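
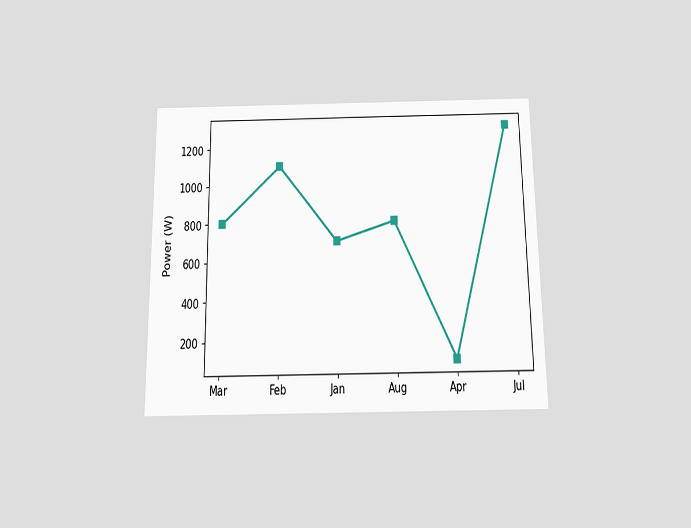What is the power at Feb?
1100W

The chart is viewed slightly from below. At Feb, the line is at 1100W.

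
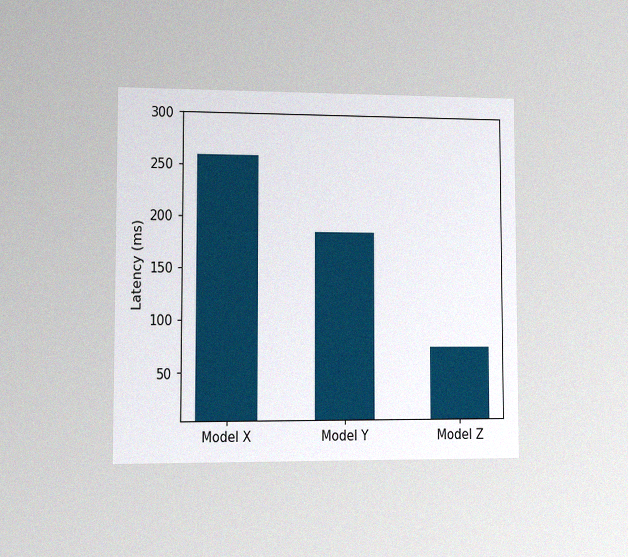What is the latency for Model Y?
185ms

The chart is viewed at a slight angle, with some photo noise. Reading along the chart's y-axis, the Model Y bar reaches 185ms.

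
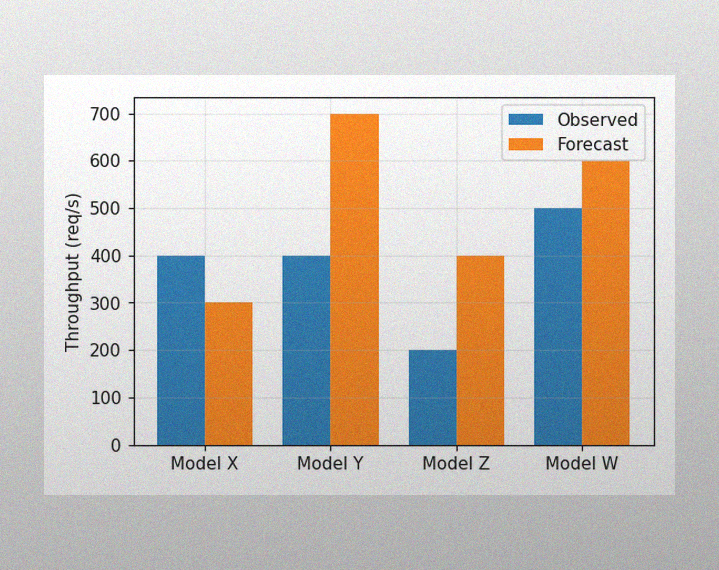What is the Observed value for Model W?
The image has some photo noise and uneven lighting. The Observed bar at Model W reaches 500req/s on the y-axis.

500req/s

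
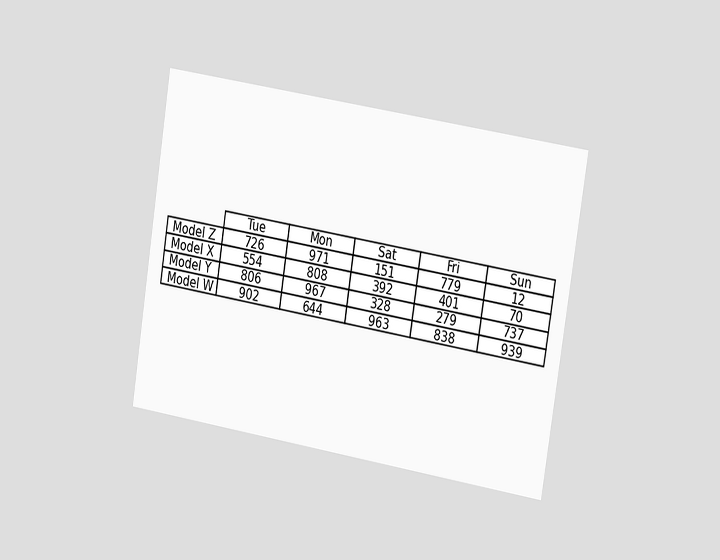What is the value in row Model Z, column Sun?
12

The chart is tilted about 9° clockwise and viewed slightly from the right. The (Model Z, Sun) cell reads 12.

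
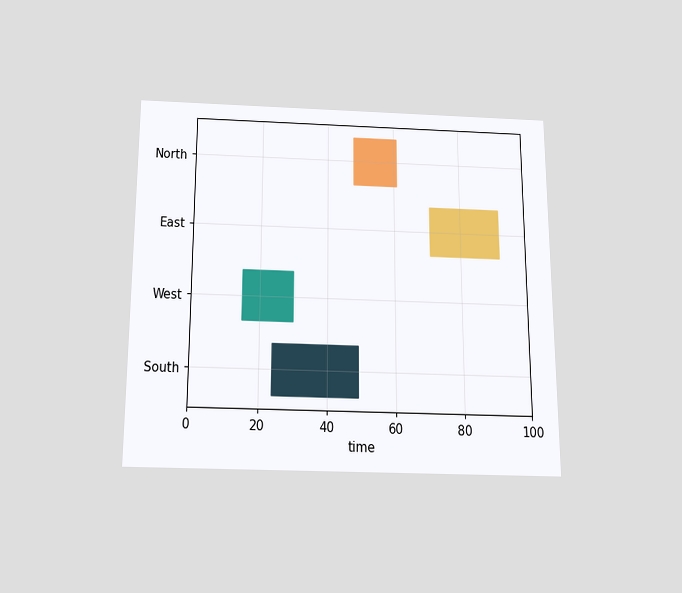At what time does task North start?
48

The chart is viewed slightly from below. The North bar begins at t=48.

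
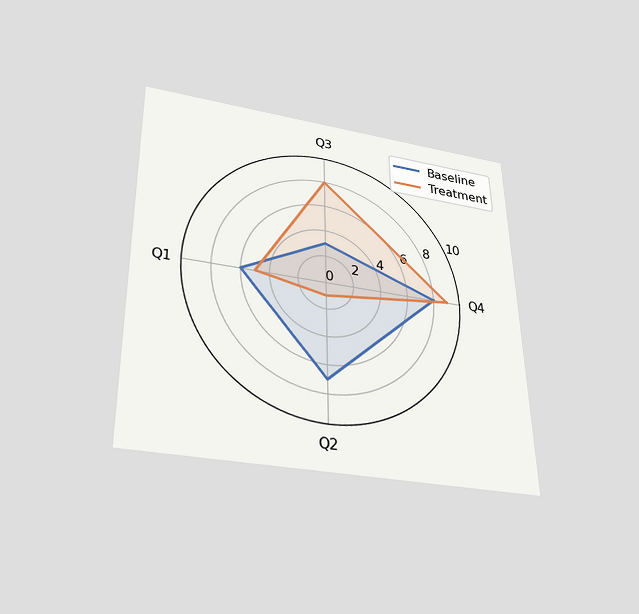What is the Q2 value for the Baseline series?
The chart is viewed slightly from below. On the Q2 axis, Baseline reaches 7.

7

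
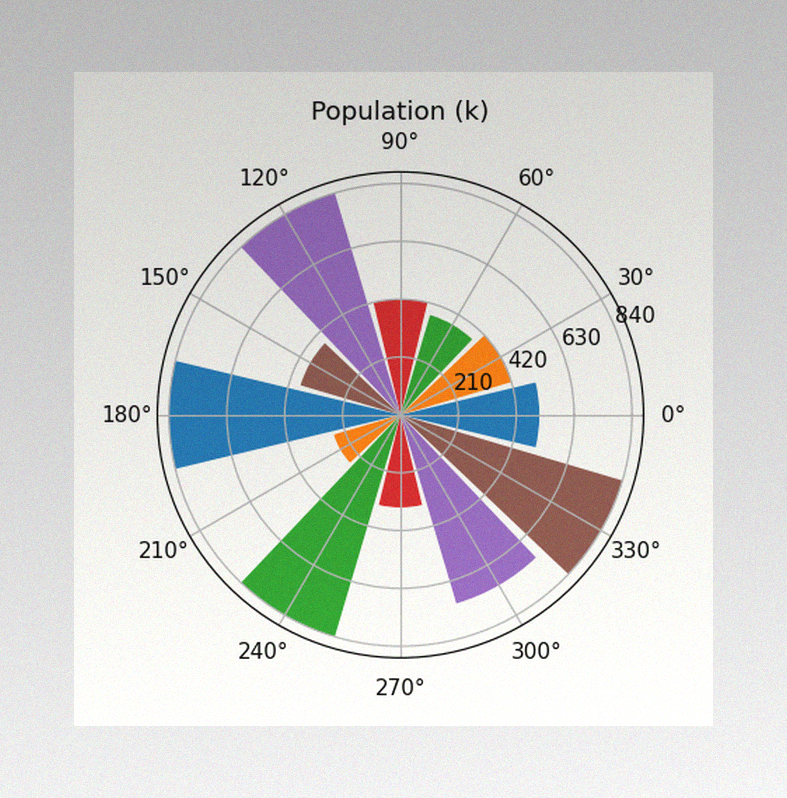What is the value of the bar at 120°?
The image has some photo noise and uneven lighting. The bar at 120° reaches 840k on the radial axis.

840k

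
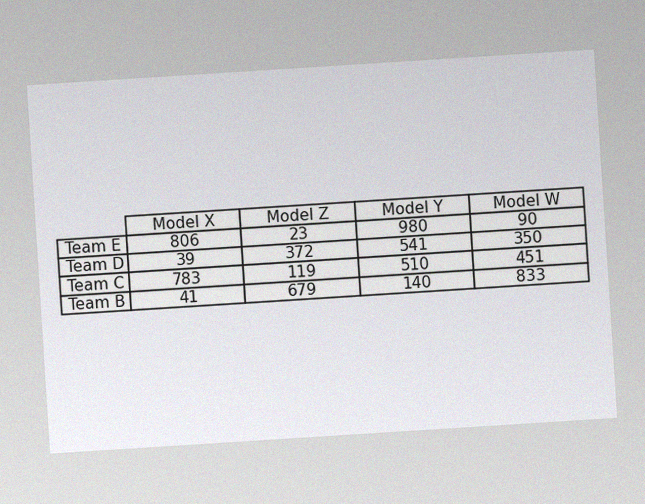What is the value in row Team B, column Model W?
The chart is tilted about 4° counter-clockwise, with some photo noise. The (Team B, Model W) cell reads 833.

833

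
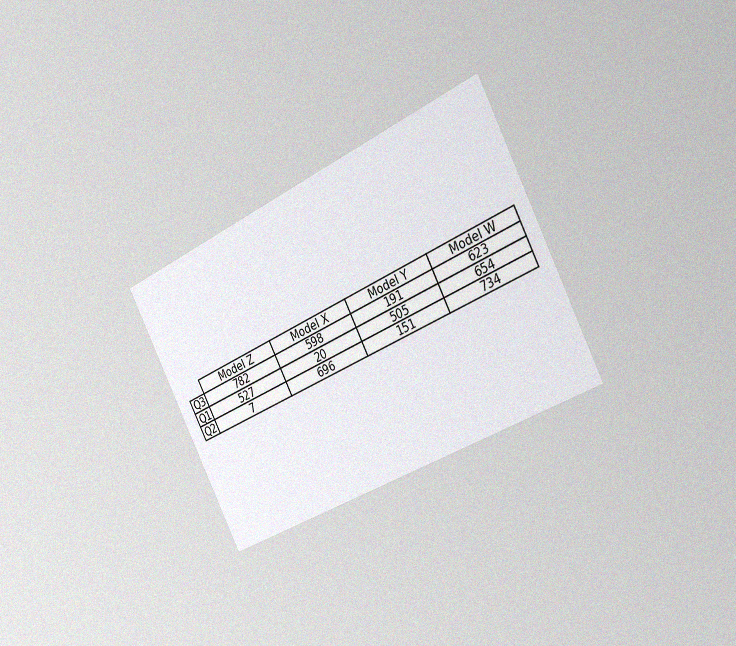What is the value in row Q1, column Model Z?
527

The chart is tilted about 27° counter-clockwise and viewed slightly from the right, with some photo noise. The (Q1, Model Z) cell reads 527.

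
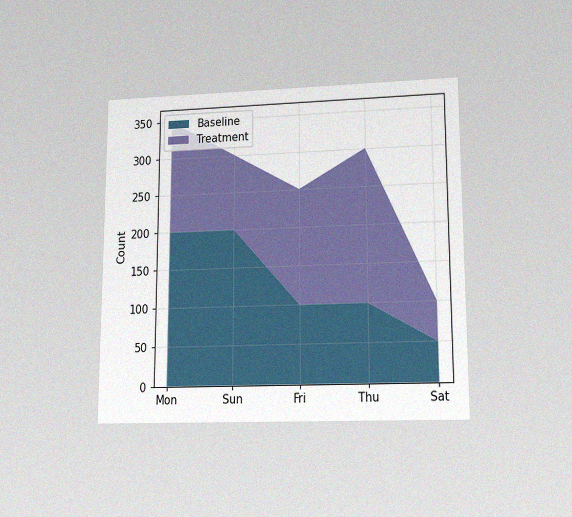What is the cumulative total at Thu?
The chart is viewed at a slight angle, with some photo noise. The stacked total at Thu reaches 300.

300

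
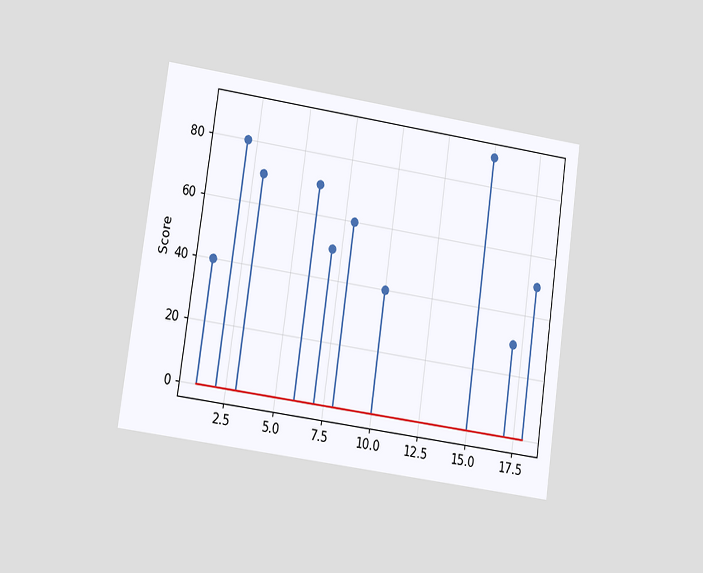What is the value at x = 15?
The chart is tilted about 8° clockwise and viewed at a slight angle. The stem at x=15 reaches 90.

90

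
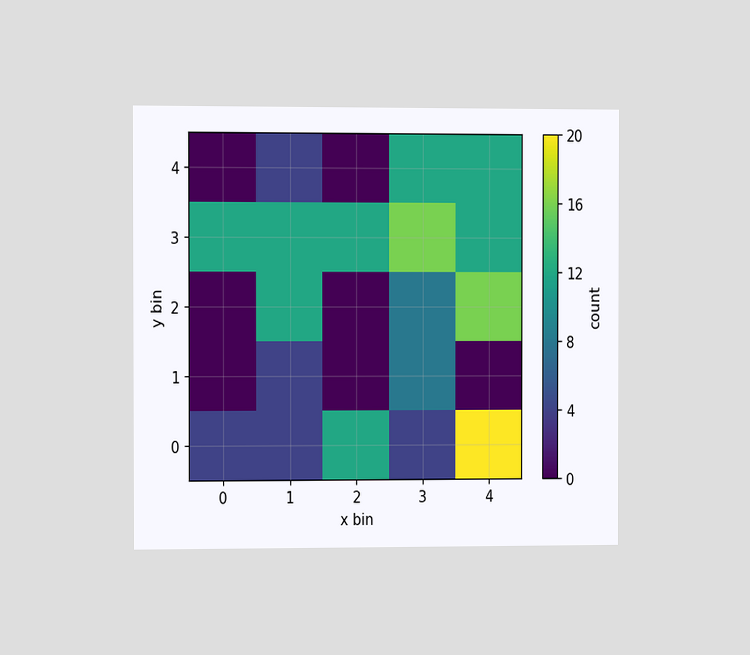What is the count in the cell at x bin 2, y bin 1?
The chart is viewed at a slight angle. Matching the cell (2, 1) against the colorbar gives 0.

0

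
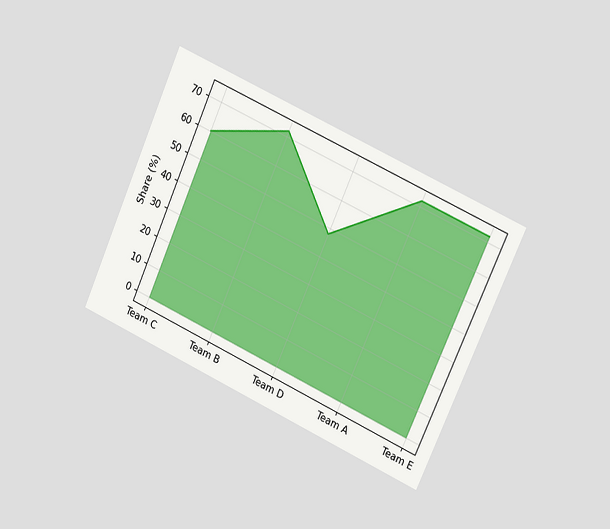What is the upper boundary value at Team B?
The chart is tilted about 24° clockwise and viewed slightly from the right. At Team B the upper boundary is at 72%.

72%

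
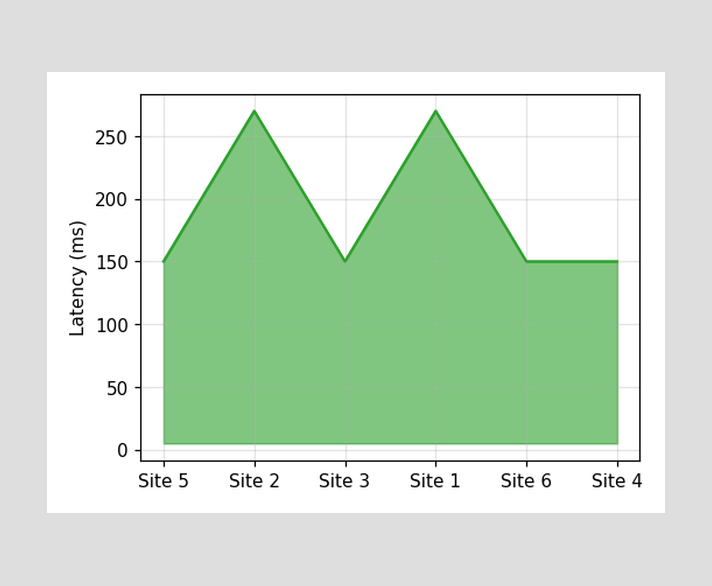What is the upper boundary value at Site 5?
150ms

At Site 5 the upper boundary is at 150ms.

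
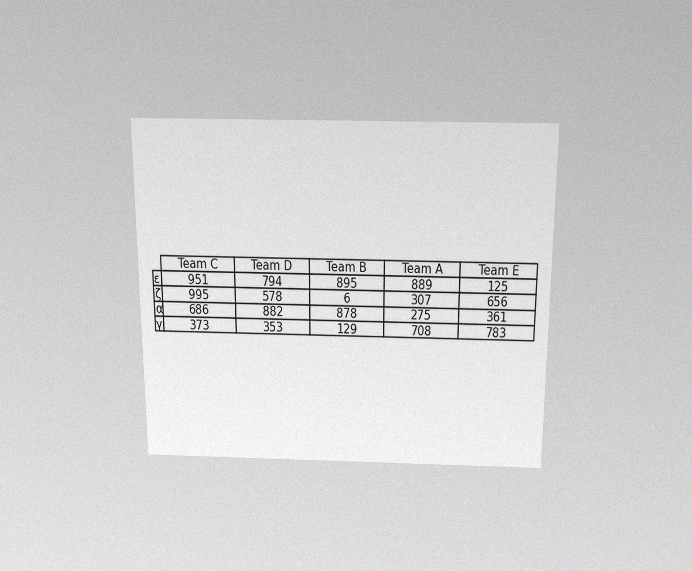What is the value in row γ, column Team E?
The chart is viewed slightly from above, with some photo noise. The (γ, Team E) cell reads 783.

783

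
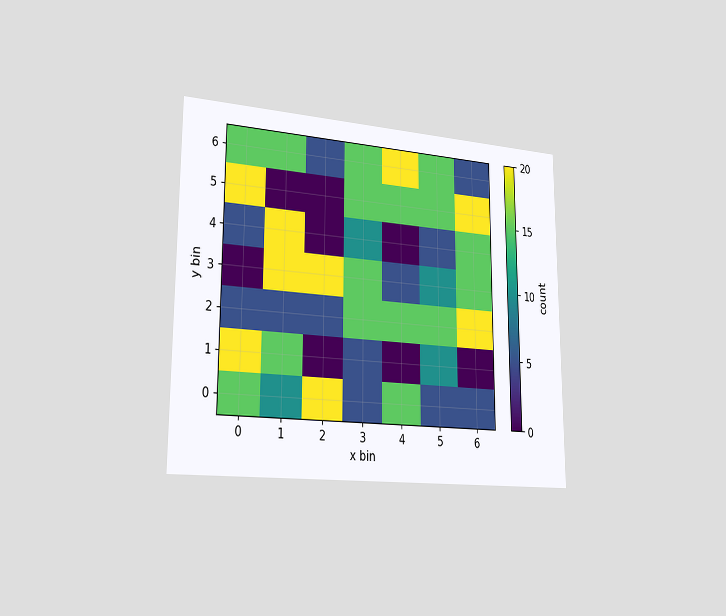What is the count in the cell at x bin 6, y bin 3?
15

The chart is viewed slightly from the left. Matching the cell (6, 3) against the colorbar gives 15.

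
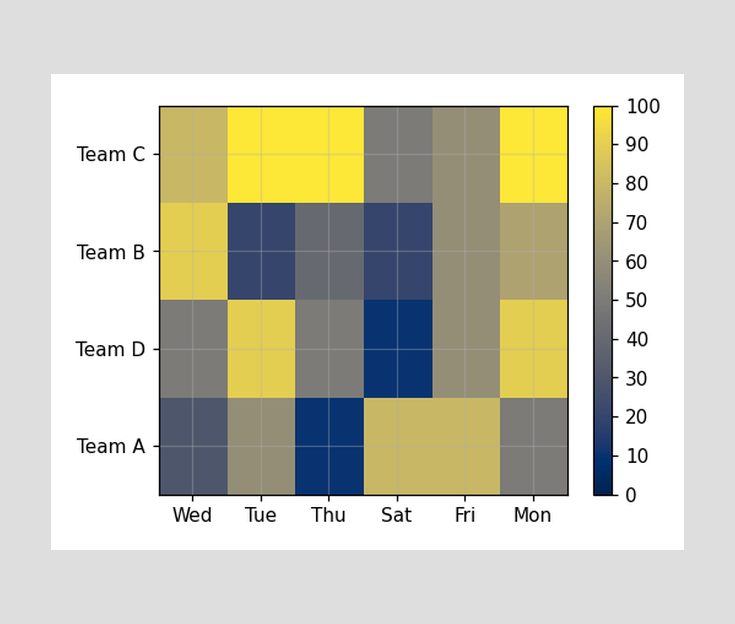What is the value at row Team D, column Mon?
90

Matching cell (Team D, Mon) against the colorbar gives 90.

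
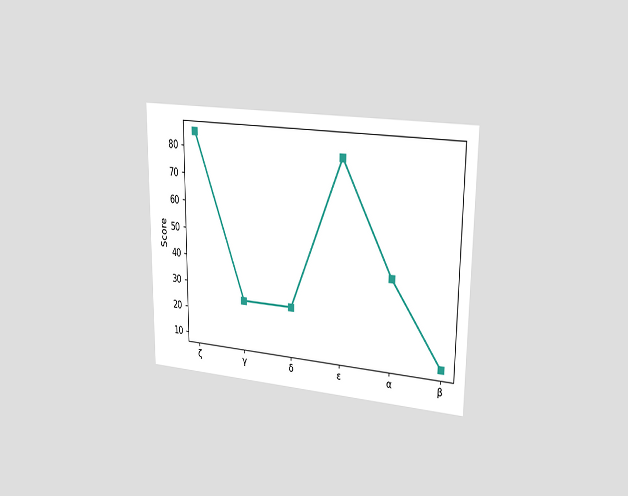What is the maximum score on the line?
85

The chart is viewed slightly from the right. The highest point is at ζ, and reading across to the y-axis gives 85.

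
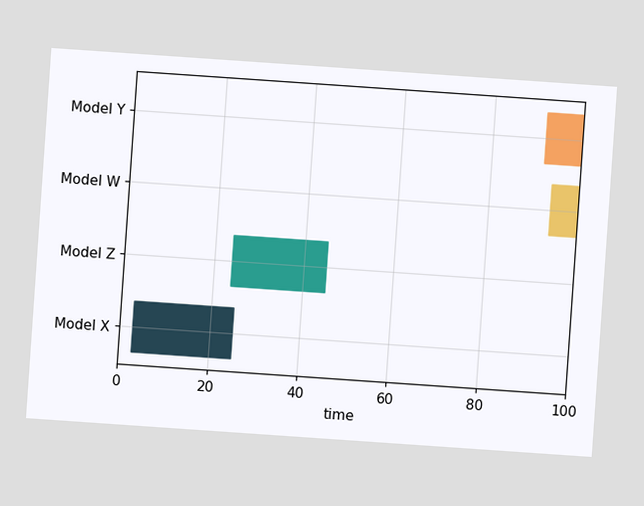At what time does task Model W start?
The chart is tilted about 4° clockwise. The Model W bar begins at t=94.

94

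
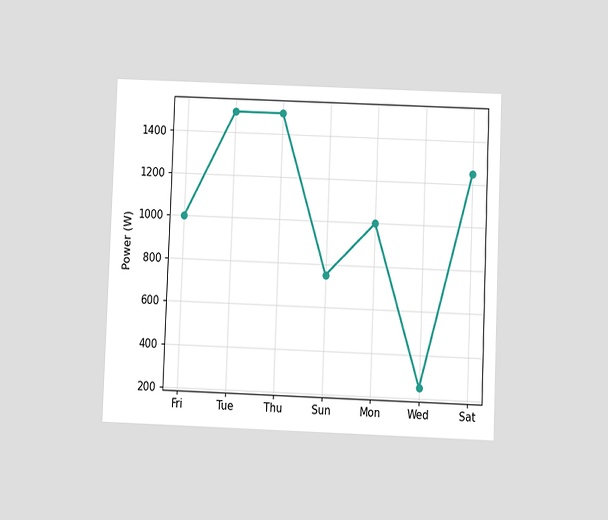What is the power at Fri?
1000W

The chart is tilted about 2° clockwise and viewed slightly from below. At Fri, the line is at 1000W.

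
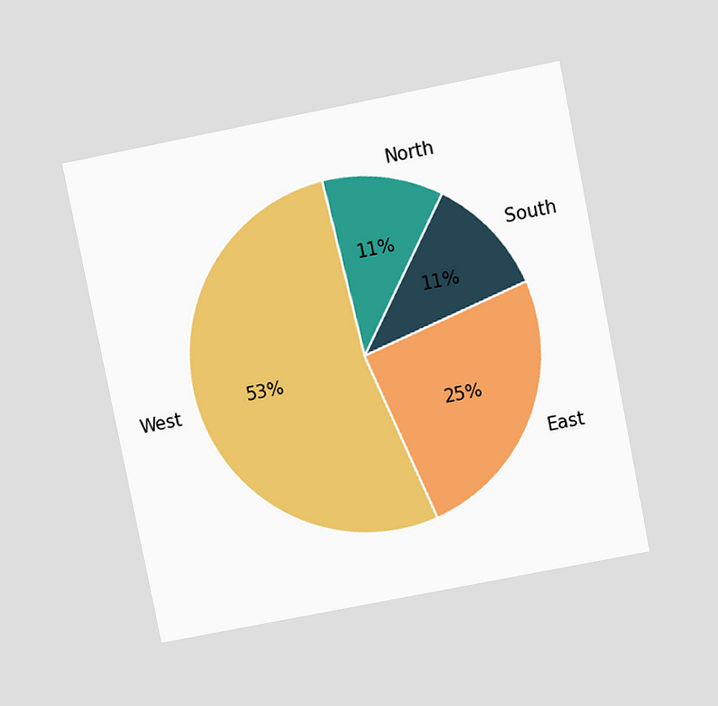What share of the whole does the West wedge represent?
The chart is tilted about 11° counter-clockwise and viewed slightly from above. The West slice takes up 53% of the pie.

53%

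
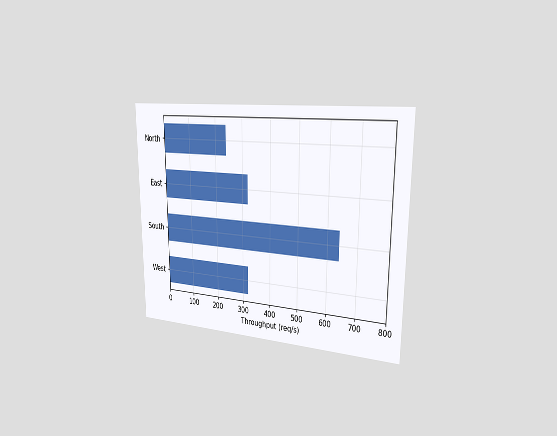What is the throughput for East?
The chart is viewed slightly from the right. Reading along the chart's x-axis, the East bar reaches 320req/s.

320req/s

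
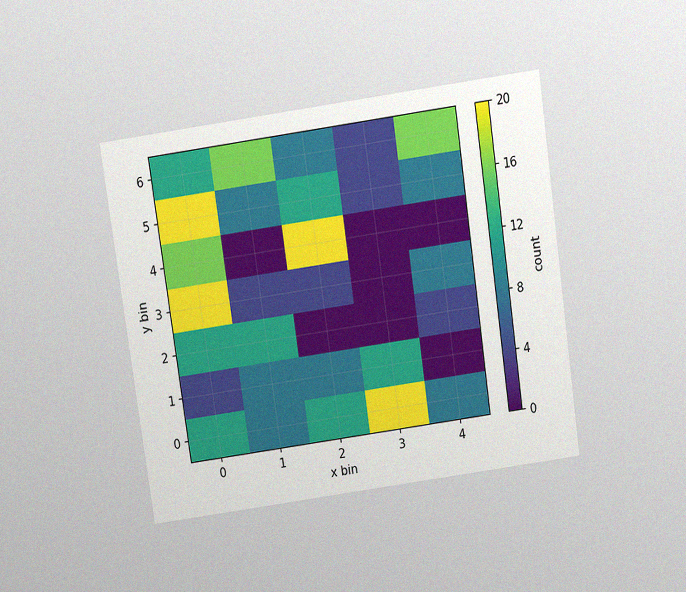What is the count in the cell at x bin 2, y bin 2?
The chart is tilted about 8° counter-clockwise and viewed slightly from above, with some photo noise. Matching the cell (2, 2) against the colorbar gives 0.

0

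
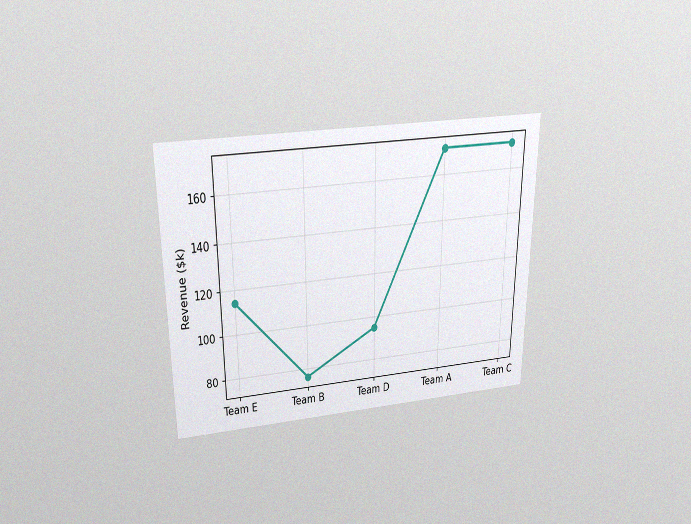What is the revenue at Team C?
The chart is viewed slightly from above, with some photo noise. At Team C, the line is at $171k.

$171k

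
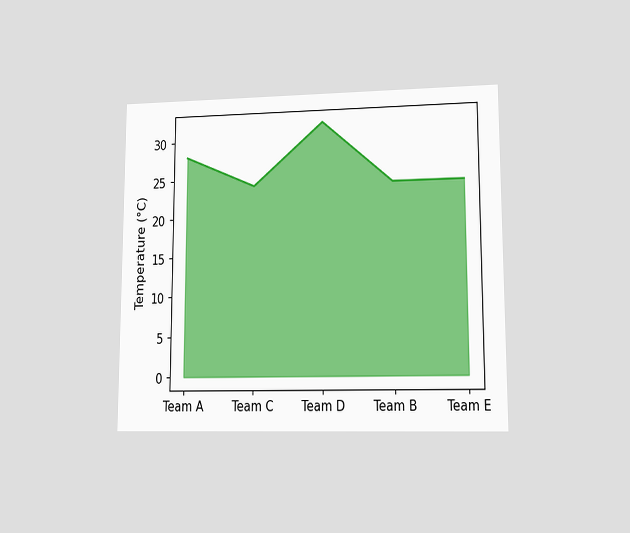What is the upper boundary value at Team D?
32°C

The chart is viewed at a slight angle. At Team D the upper boundary is at 32°C.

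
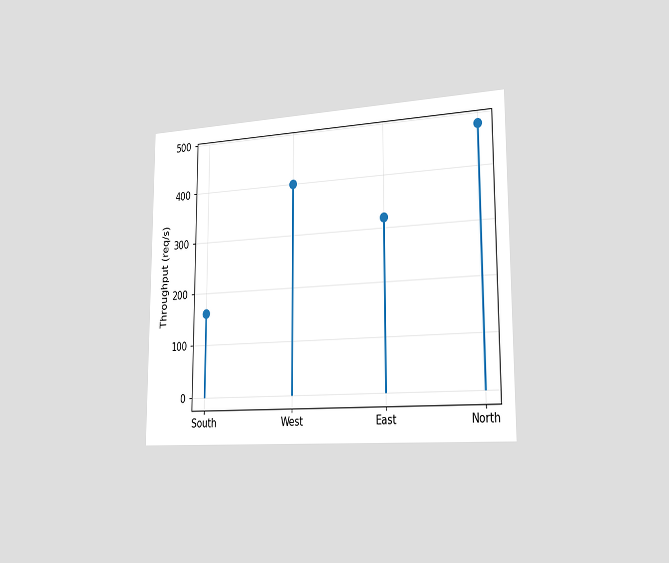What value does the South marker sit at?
160req/s

The chart is viewed slightly from the right. The South marker sits at 160req/s.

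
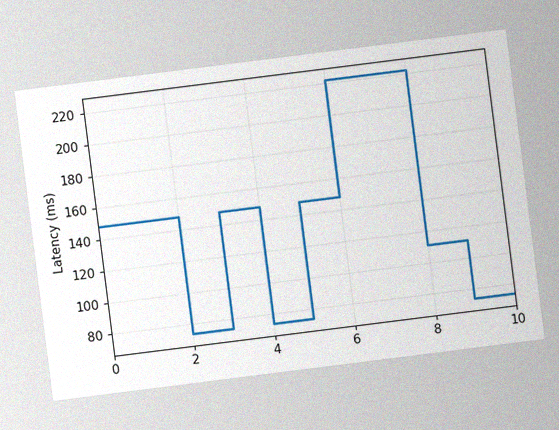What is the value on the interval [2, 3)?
The chart is tilted about 7° counter-clockwise, with some photo noise. On [2, 3) the step sits at 74ms.

74ms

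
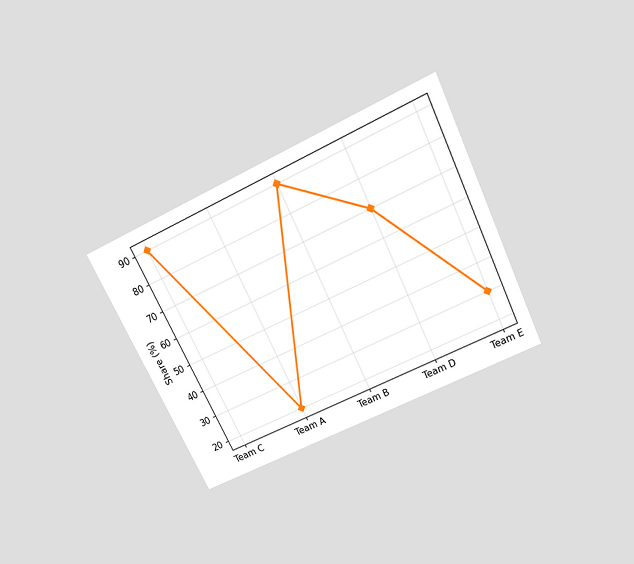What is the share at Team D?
The chart is tilted about 26° counter-clockwise and viewed slightly from above. At Team D, the line is at 70%.

70%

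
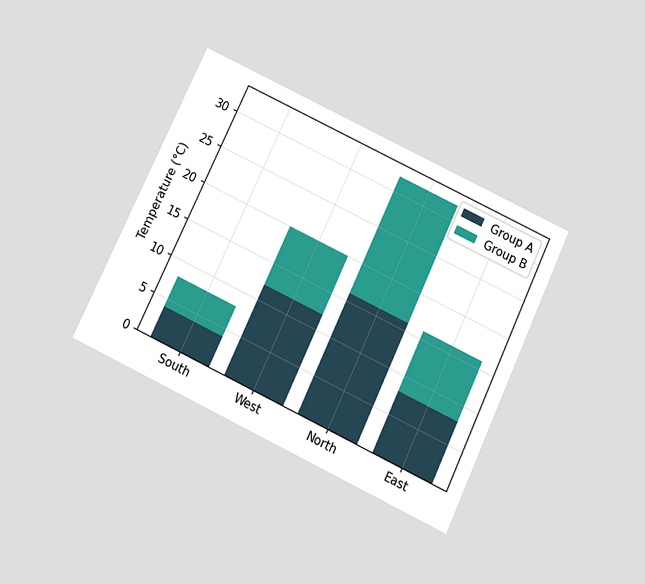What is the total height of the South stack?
8°C

The chart is tilted about 25° clockwise and viewed slightly from below. The South stack's top reaches 8°C on the y-axis.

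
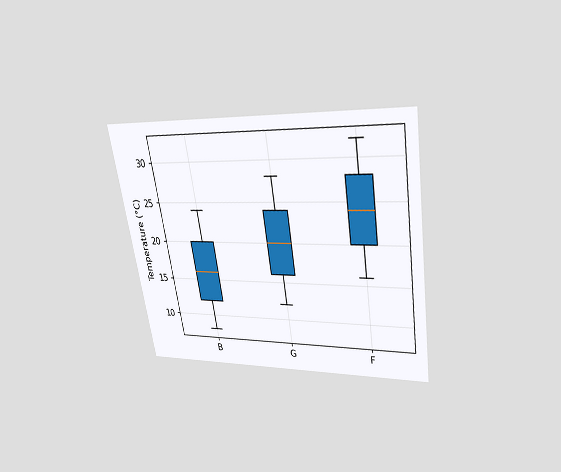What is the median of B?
16°C

The chart is tilted about 9° counter-clockwise and viewed slightly from above. The median line in the B box sits at 16°C.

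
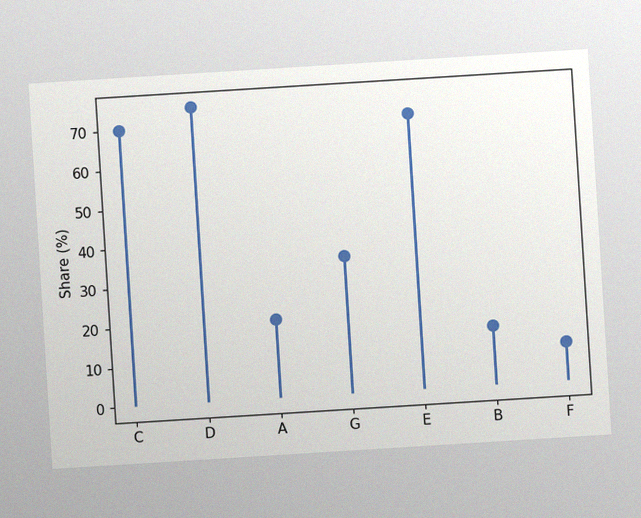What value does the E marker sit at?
70%

The chart is tilted about 4° counter-clockwise, with some photo noise. The E marker sits at 70%.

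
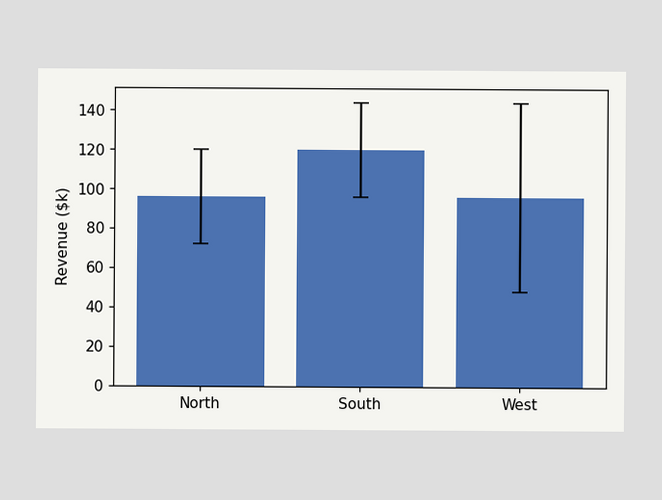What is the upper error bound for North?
$120k

The North bar's upper whisker reaches $120k.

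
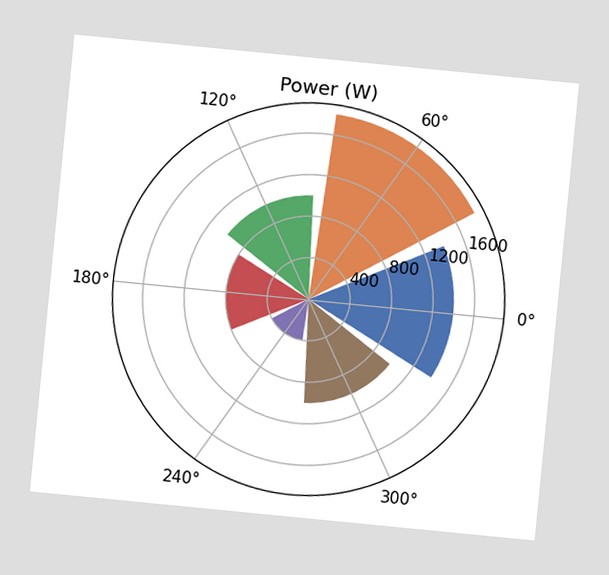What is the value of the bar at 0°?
1400W

The chart is tilted about 6° clockwise. The bar at 0° reaches 1400W on the radial axis.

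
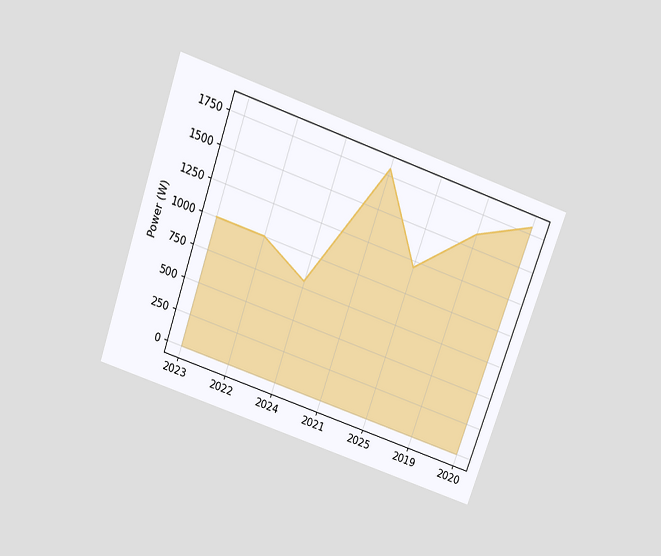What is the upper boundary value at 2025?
The chart is tilted about 19° clockwise and viewed slightly from above. At 2025 the upper boundary is at 1200W.

1200W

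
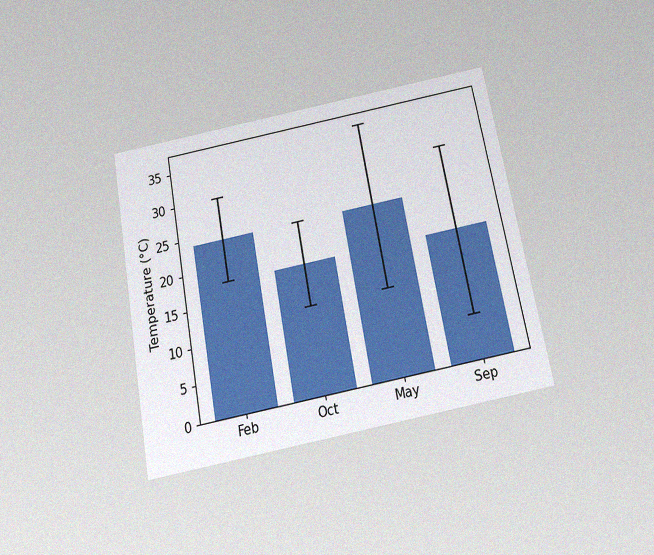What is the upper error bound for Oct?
The chart is tilted about 10° counter-clockwise and viewed slightly from below, with some photo noise. The Oct bar's upper whisker reaches 24°C.

24°C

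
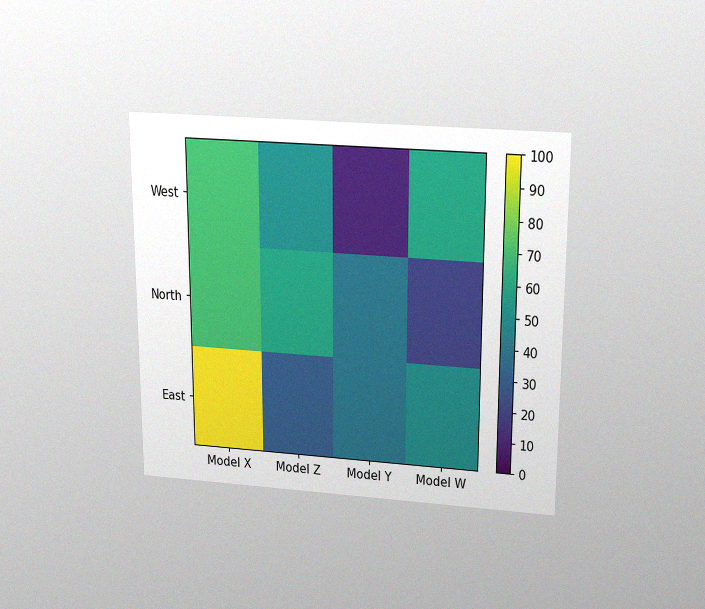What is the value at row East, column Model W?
The chart is viewed slightly from above, with some photo noise. Matching cell (East, Model W) against the colorbar gives 50.

50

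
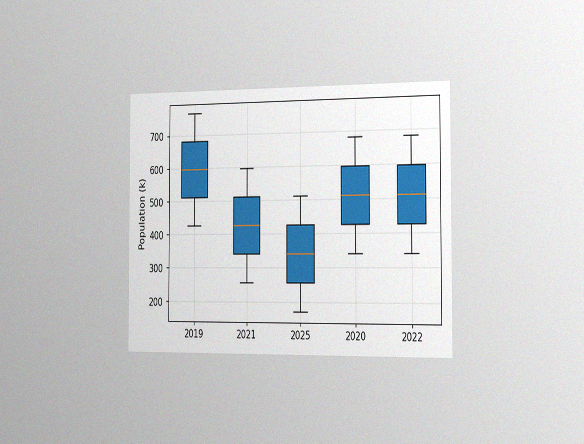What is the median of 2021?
425k

The chart is viewed slightly from the right, with some photo noise. The median line in the 2021 box sits at 425k.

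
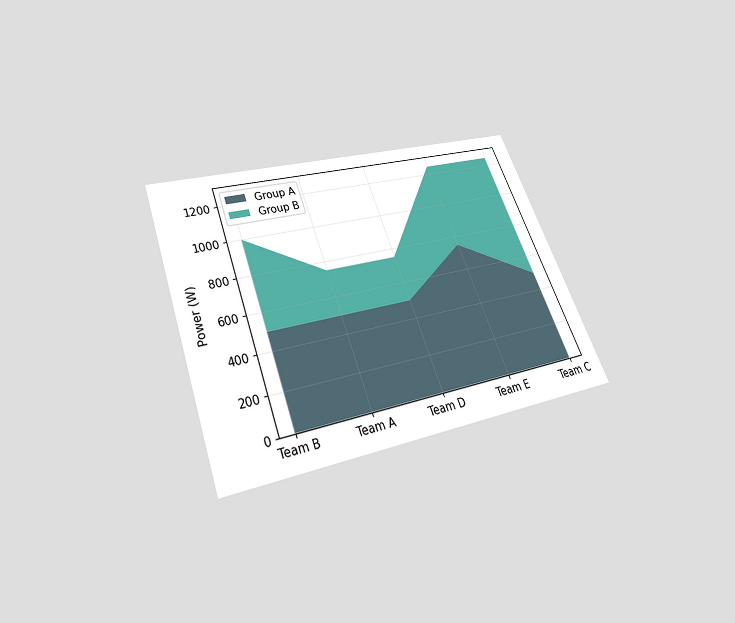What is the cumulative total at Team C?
The chart is tilted about 21° counter-clockwise and viewed slightly from below. The stacked total at Team C reaches 1250W.

1250W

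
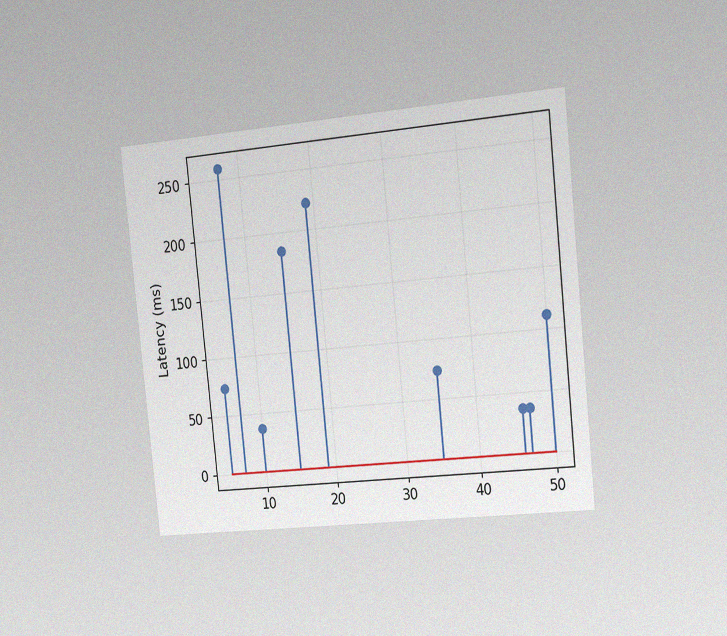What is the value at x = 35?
74ms

The chart is tilted about 6° counter-clockwise and viewed slightly from the right, with some photo noise. The stem at x=35 reaches 74ms.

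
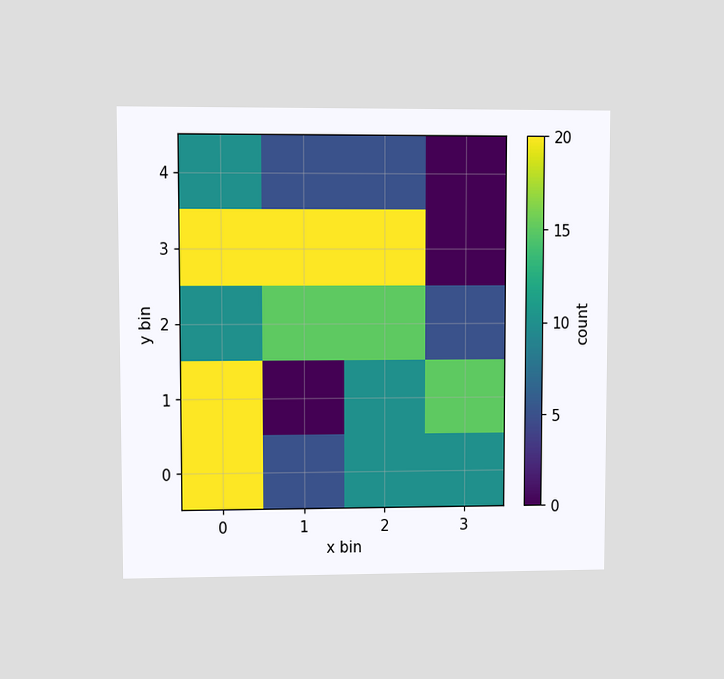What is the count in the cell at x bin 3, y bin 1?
15

The chart is viewed at a slight angle. Matching the cell (3, 1) against the colorbar gives 15.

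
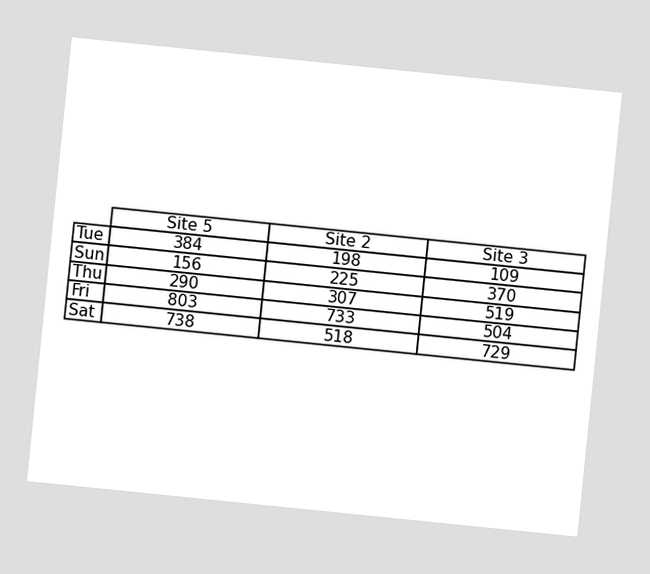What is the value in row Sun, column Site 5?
The chart is tilted about 6° clockwise. The (Sun, Site 5) cell reads 156.

156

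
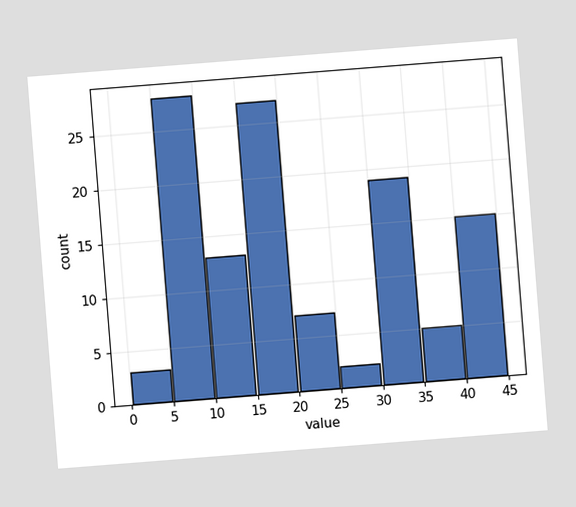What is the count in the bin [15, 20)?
27

The chart is tilted about 4° counter-clockwise. The [15, 20) bin has height 27.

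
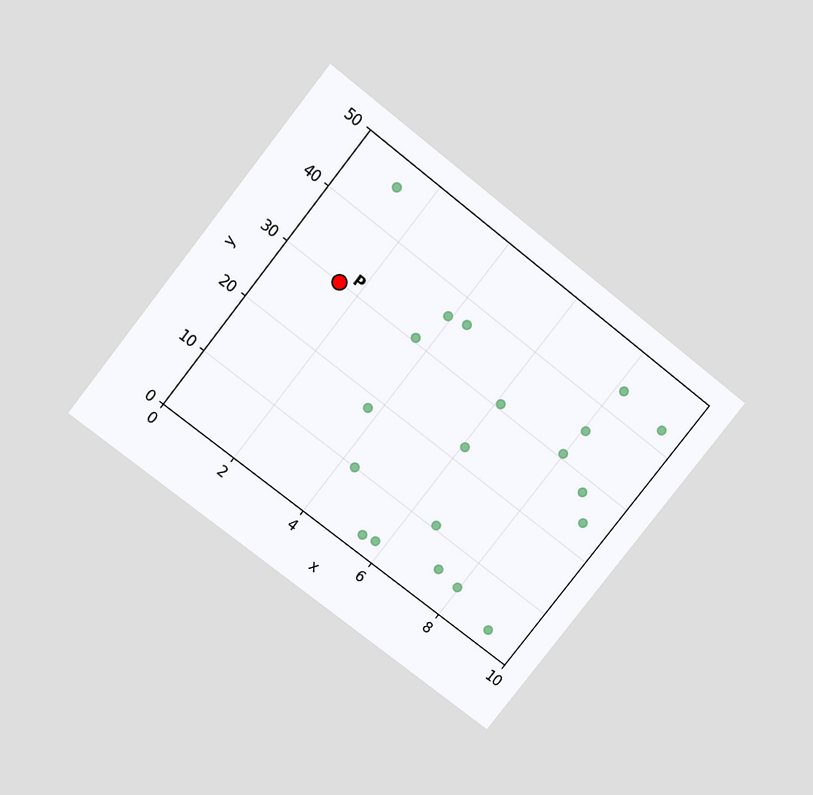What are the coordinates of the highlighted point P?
(1.5, 30)

The chart is tilted about 38° clockwise and viewed slightly from above. Following the gridlines from P to each axis, P sits at (1.5, 30).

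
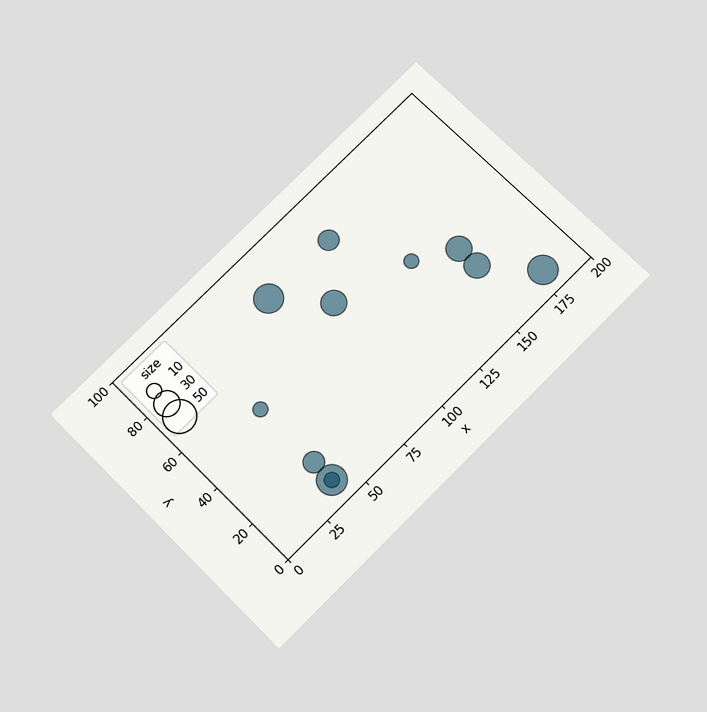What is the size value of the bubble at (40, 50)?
10

The chart is tilted about 45° counter-clockwise and viewed slightly from below. Matching the bubble at (40, 50) against the size legend gives 10.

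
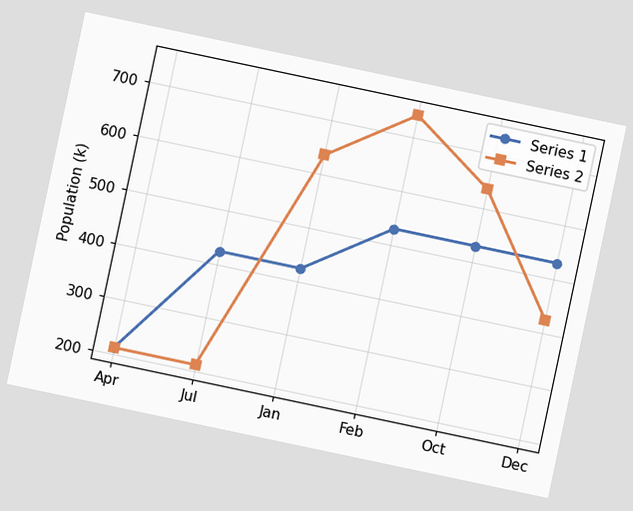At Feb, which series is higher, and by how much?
The chart is tilted about 12° clockwise. At Feb, Series 2 sits above the other line by 212k.

Series 2, by 212k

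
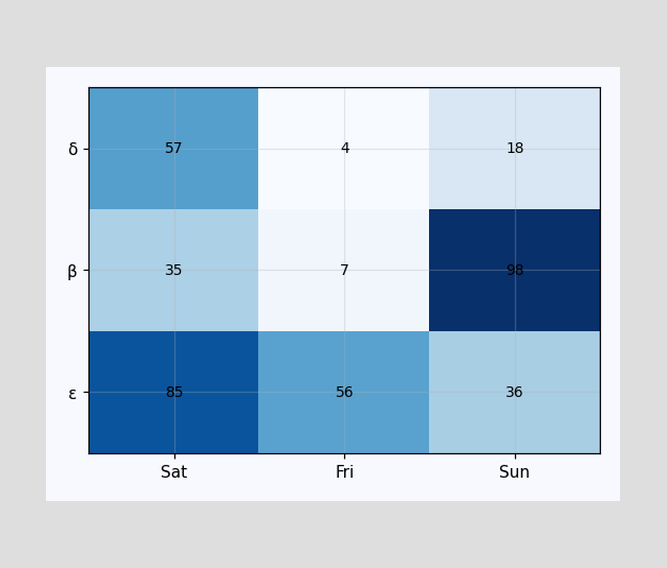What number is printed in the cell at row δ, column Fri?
The (δ, Fri) cell reads 4.

4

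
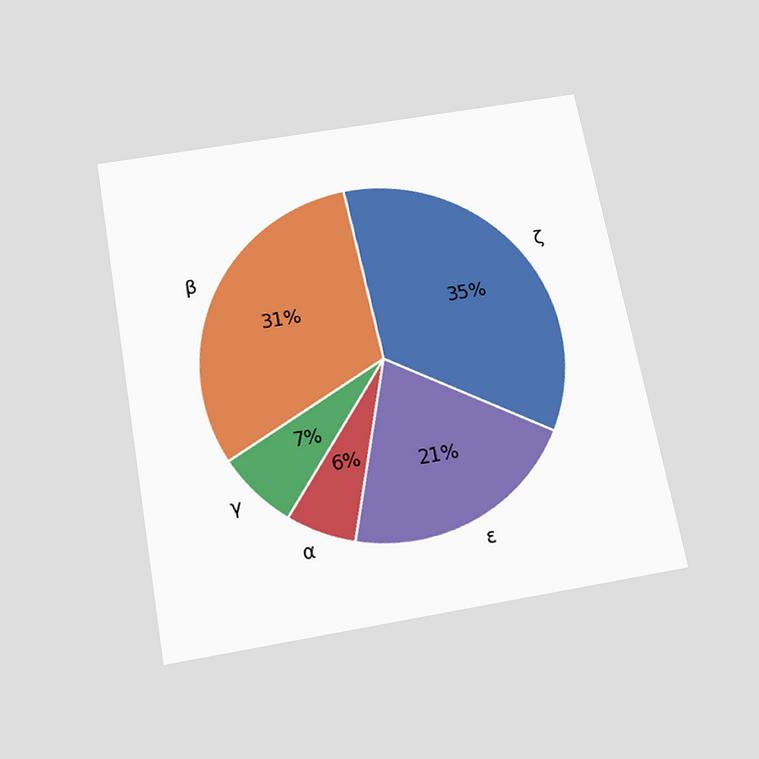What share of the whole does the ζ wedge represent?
The chart is tilted about 10° counter-clockwise and viewed slightly from below. The ζ slice takes up 35% of the pie.

35%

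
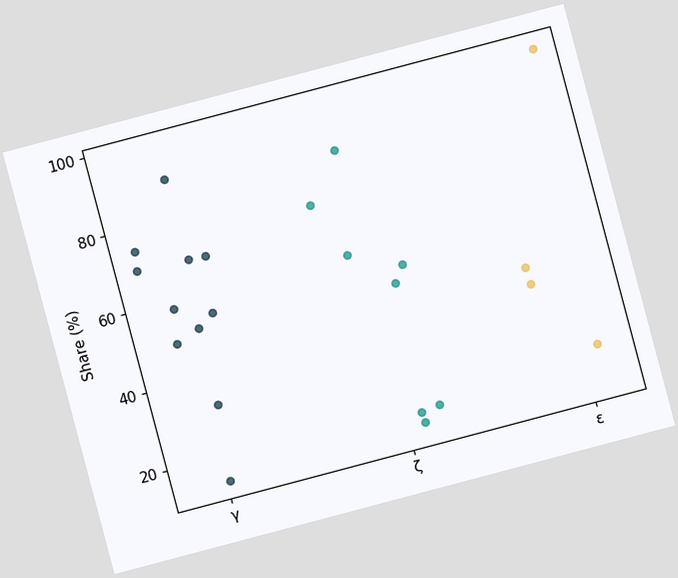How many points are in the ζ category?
8

The chart is tilted about 15° counter-clockwise. Counting the markers in the ζ column gives 8.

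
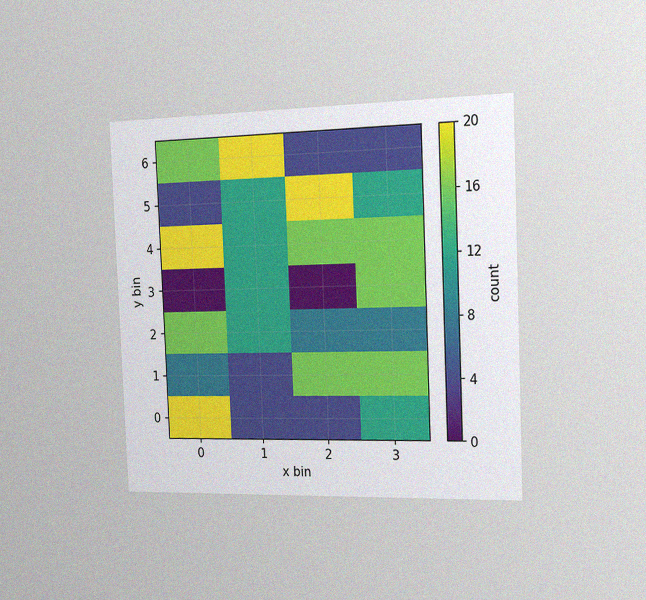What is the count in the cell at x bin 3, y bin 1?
16

The chart is tilted about 2° counter-clockwise and viewed slightly from the right, with some photo noise. Matching the cell (3, 1) against the colorbar gives 16.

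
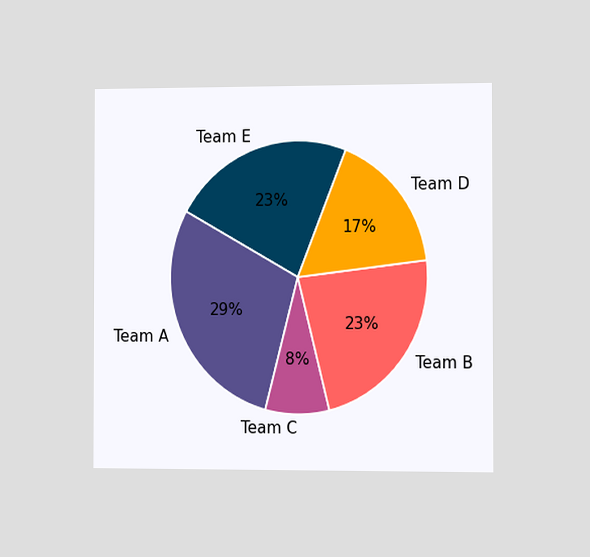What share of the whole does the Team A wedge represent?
29%

The chart is viewed slightly from the right. The Team A slice takes up 29% of the pie.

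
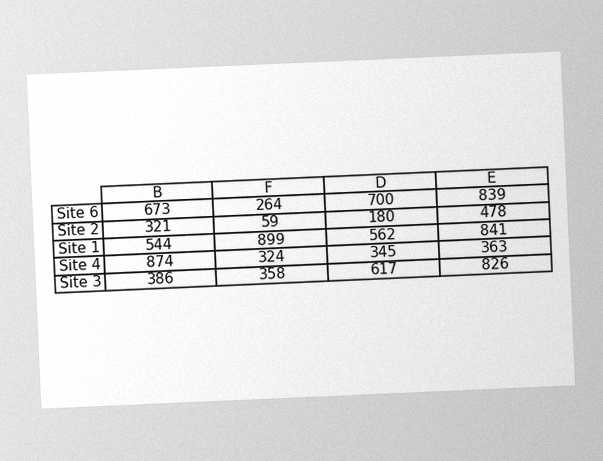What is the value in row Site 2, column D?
180

The chart is tilted about 3° counter-clockwise, with some photo noise. The (Site 2, D) cell reads 180.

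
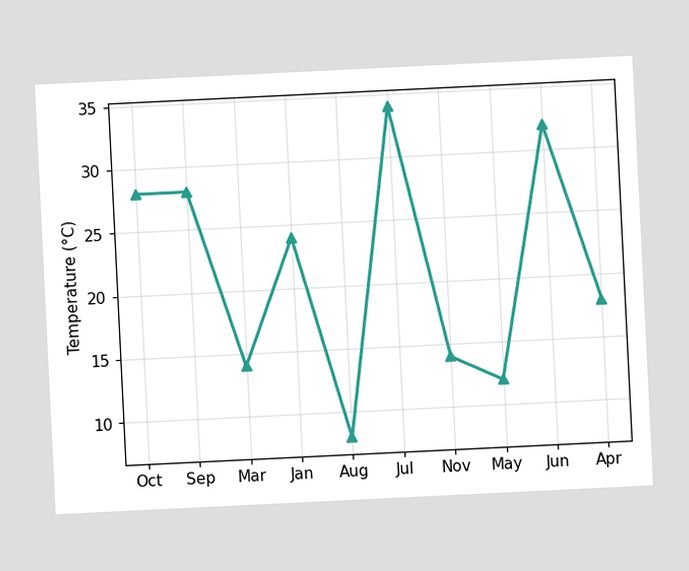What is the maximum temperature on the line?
The chart is tilted about 3° counter-clockwise. The highest point is at Jul, and reading across to the y-axis gives 34°C.

34°C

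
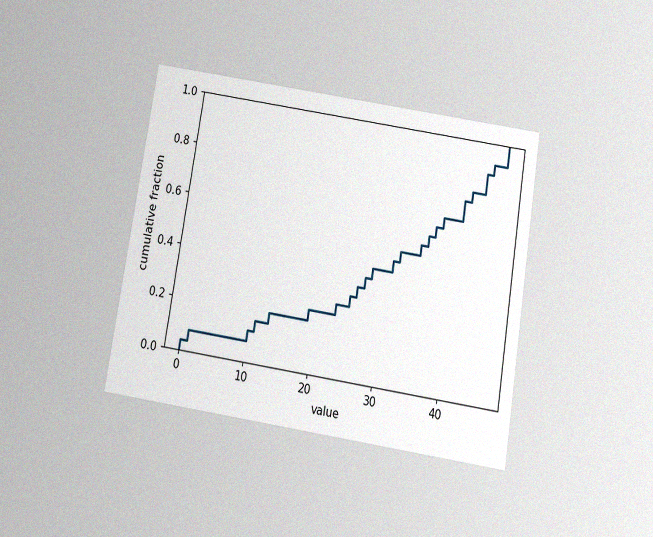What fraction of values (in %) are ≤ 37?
The chart is tilted about 9° clockwise and viewed slightly from below, with some photo noise. At x=37 the ECDF step is at 64%.

64%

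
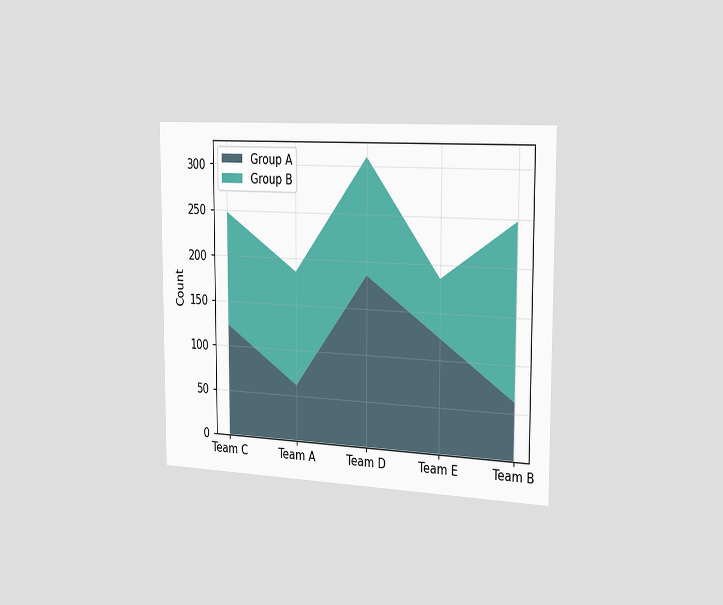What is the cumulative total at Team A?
The chart is viewed slightly from the right. The stacked total at Team A reaches 186.

186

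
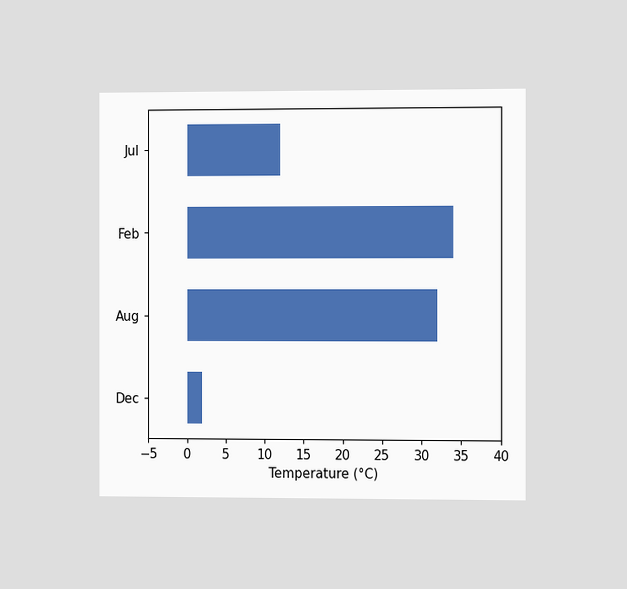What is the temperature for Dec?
The chart is viewed slightly from the right. Reading along the chart's x-axis, the Dec bar reaches 2°C.

2°C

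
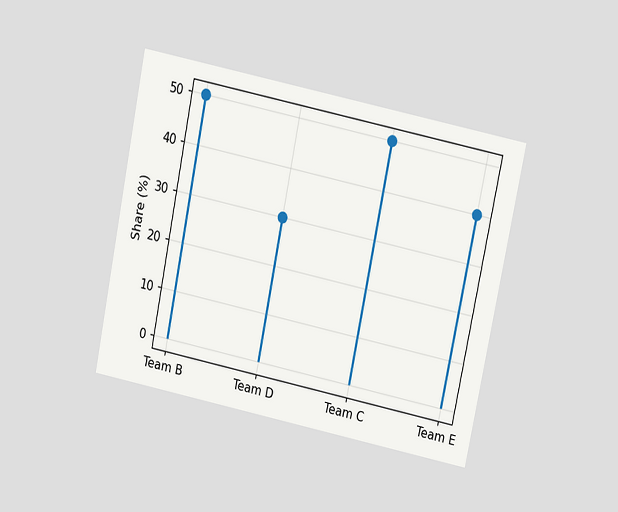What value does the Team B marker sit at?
50%

The chart is tilted about 12° clockwise and viewed slightly from above. The Team B marker sits at 50%.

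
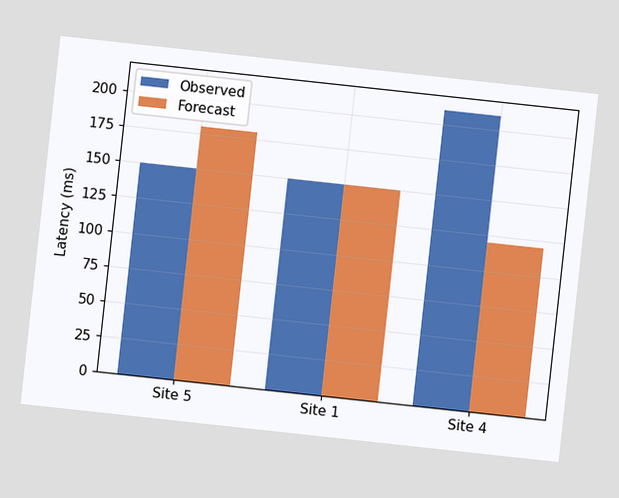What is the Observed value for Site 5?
150ms

The chart is tilted about 6° clockwise. The Observed bar at Site 5 reaches 150ms on the y-axis.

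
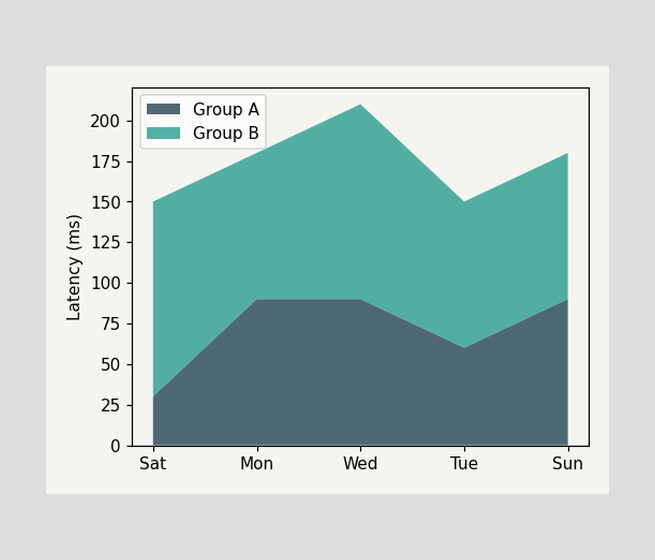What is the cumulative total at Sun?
The stacked total at Sun reaches 180ms.

180ms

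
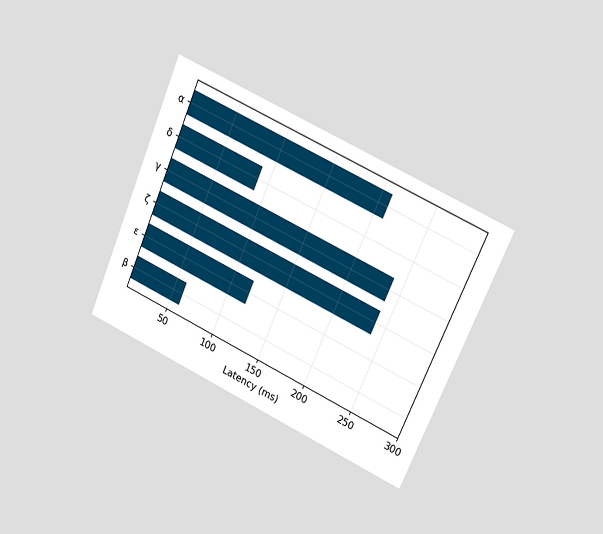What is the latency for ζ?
240ms

The chart is tilted about 24° clockwise and viewed at a slight angle. Reading along the chart's x-axis, the ζ bar reaches 240ms.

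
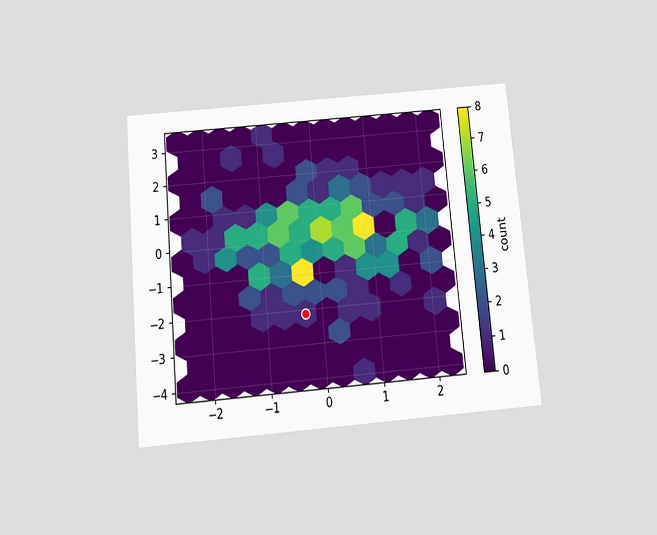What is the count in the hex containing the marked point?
The chart is tilted about 5° counter-clockwise and viewed slightly from below. The marked hex reads 1 on the colorbar.

1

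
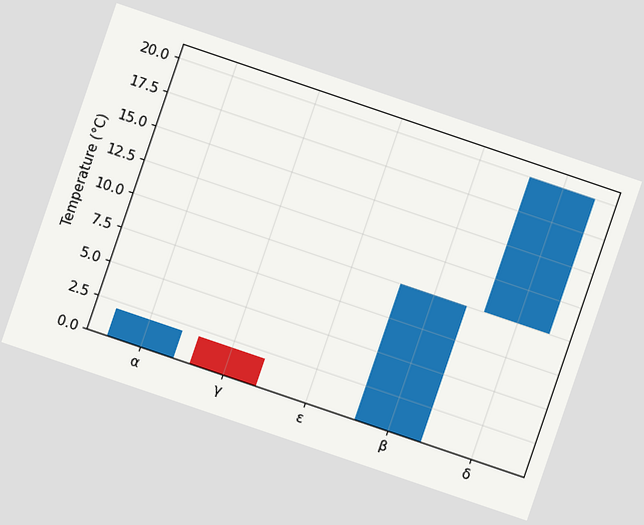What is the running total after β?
The chart is tilted about 19° clockwise. After β the running total reaches 10°C.

10°C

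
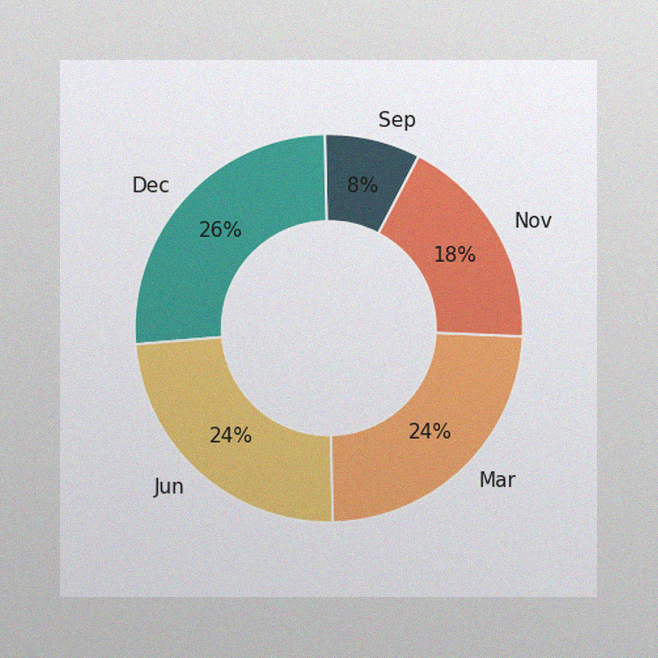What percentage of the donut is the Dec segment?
The image has some photo noise and uneven lighting. The Dec segment takes up 26% of the ring.

26%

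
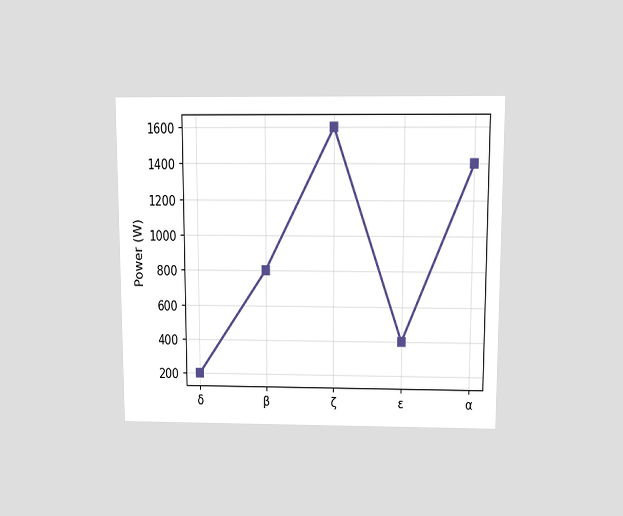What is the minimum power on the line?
The chart is viewed slightly from above. The lowest point is at δ, and reading across to the y-axis gives 200W.

200W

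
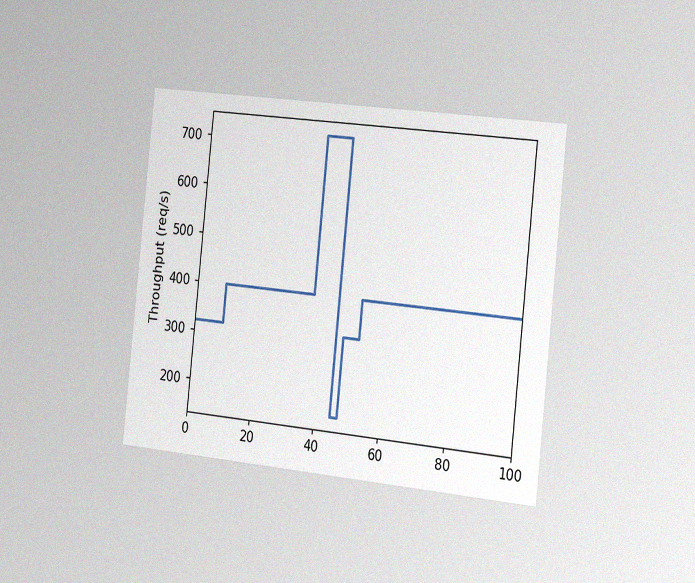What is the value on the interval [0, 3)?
The chart is tilted about 6° clockwise and viewed slightly from the right, with some photo noise. On [0, 3) the step sits at 320req/s.

320req/s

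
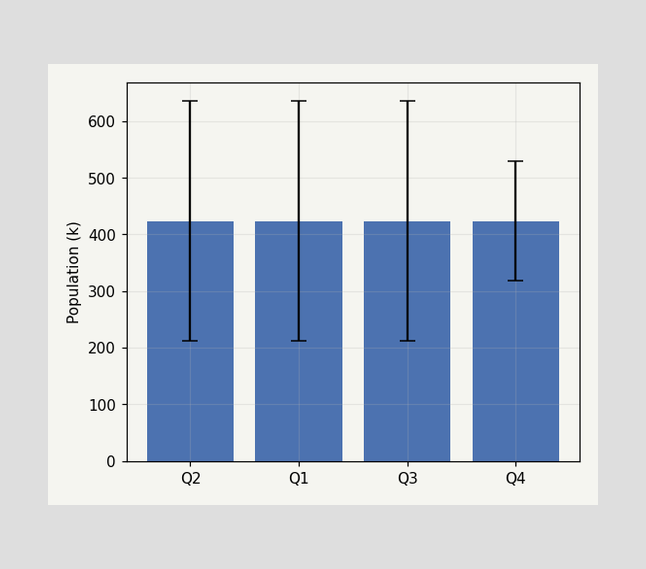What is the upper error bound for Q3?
The Q3 bar's upper whisker reaches 636k.

636k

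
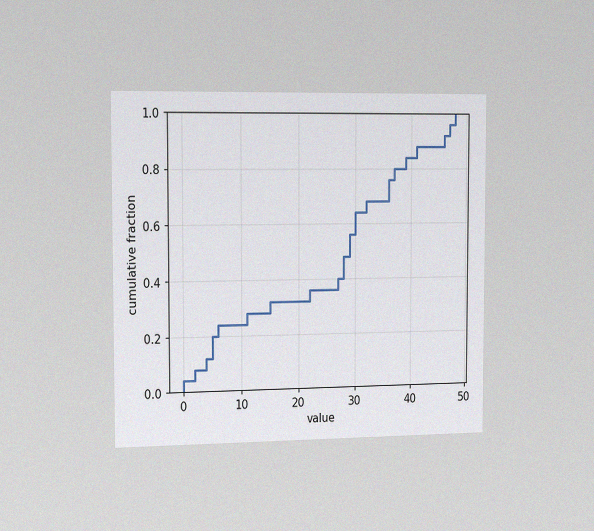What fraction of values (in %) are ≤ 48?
100%

The chart is viewed slightly from the left, with some photo noise. At x=48 the ECDF step is at 100%.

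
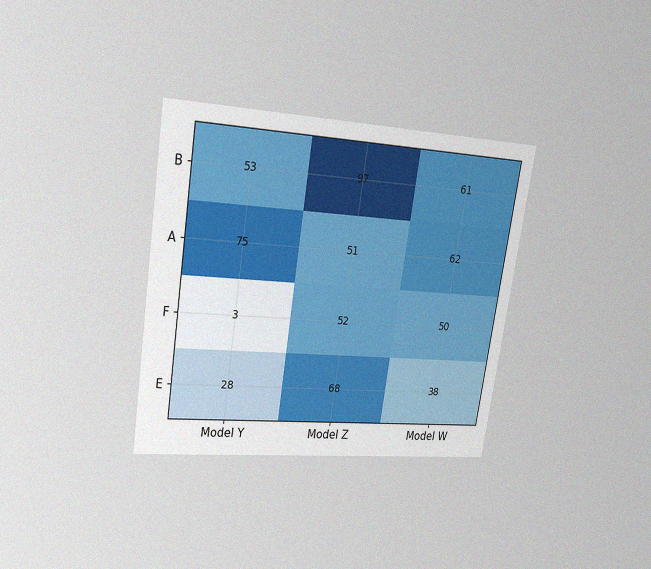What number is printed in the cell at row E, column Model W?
38

The chart is tilted about 9° clockwise and viewed at a slight angle, with some photo noise. The (E, Model W) cell reads 38.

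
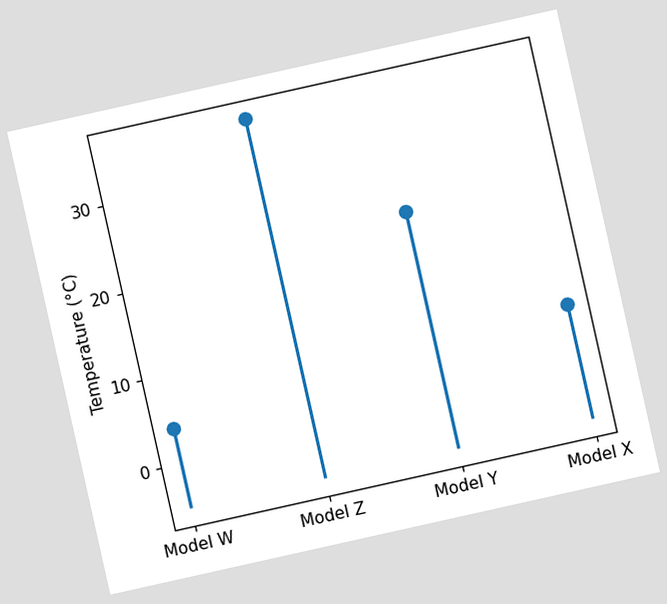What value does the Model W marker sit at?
4°C

The chart is tilted about 13° counter-clockwise. The Model W marker sits at 4°C.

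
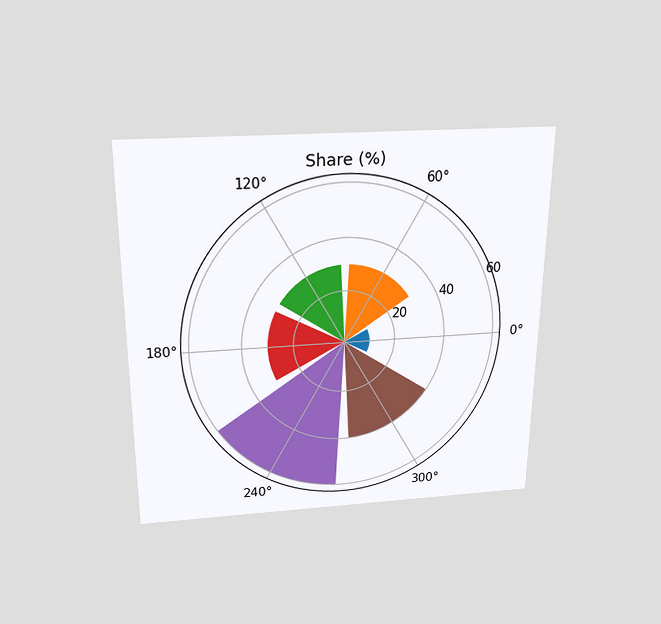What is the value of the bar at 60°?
30%

The chart is viewed slightly from above. The bar at 60° reaches 30% on the radial axis.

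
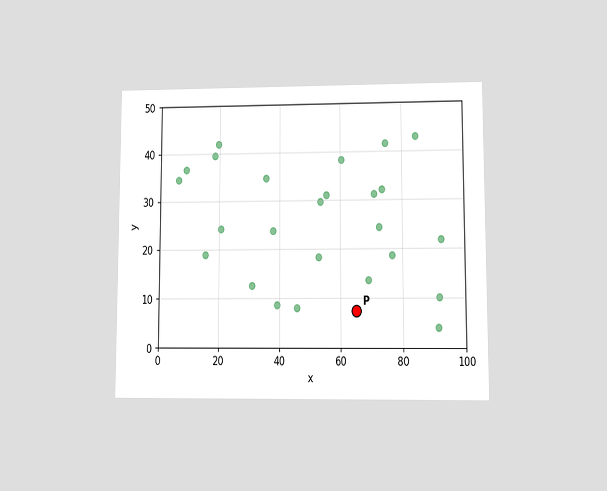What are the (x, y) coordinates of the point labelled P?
(65, 7.5)

The chart is viewed at a slight angle. Following the gridlines from P to each axis, P sits at (65, 7.5).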